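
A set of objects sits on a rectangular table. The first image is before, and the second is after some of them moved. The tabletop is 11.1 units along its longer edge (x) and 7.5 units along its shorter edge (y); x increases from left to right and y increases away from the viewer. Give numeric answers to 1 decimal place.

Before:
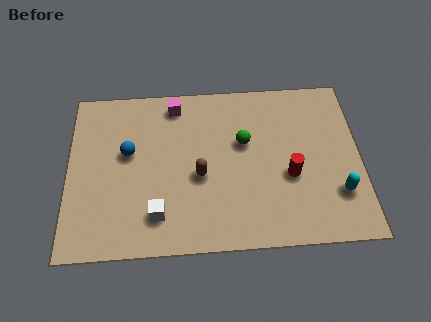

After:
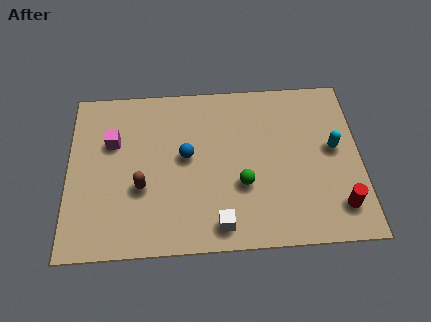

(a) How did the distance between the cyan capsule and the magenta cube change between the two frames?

+0.9

The distance was about 7.5 in the first image and 8.4 in the second, so they moved 0.9 units further apart.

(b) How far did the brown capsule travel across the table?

2.2

The brown capsule moved from about (5.0, 3.2) to (2.8, 2.8), a distance of √(2.2² + 0.4²) ≈ 2.2.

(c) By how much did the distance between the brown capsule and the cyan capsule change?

+2.1

The distance was about 5.3 in the first image and 7.4 in the second, so they moved 2.1 units further apart.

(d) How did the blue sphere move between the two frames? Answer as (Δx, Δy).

(2.2, -0.3)

From the two frames, the blue sphere sits at roughly (2.3, 4.4) before and (4.5, 4.1) after.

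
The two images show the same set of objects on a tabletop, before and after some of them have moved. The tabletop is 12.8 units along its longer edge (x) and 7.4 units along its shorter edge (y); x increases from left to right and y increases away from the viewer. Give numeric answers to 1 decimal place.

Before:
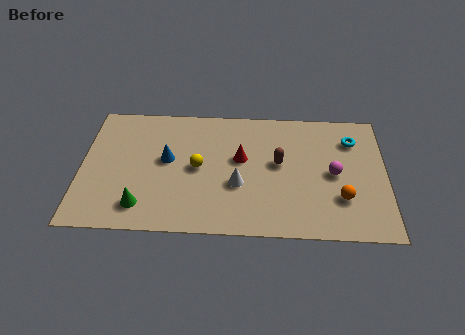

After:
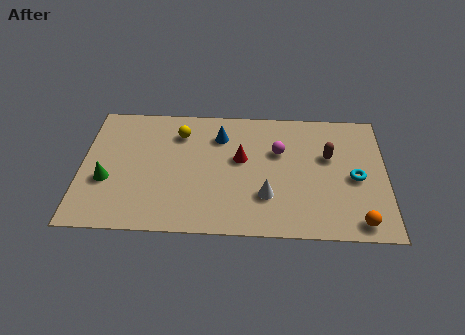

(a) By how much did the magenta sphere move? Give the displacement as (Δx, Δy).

(-2.3, 1.2)

From the two frames, the magenta sphere sits at roughly (10.6, 3.6) before and (8.3, 4.8) after.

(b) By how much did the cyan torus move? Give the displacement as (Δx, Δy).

(0.1, -2.2)

The cyan torus started near (11.4, 5.6) and ended near (11.5, 3.4).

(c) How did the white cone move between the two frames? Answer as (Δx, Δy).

(1.2, -0.6)

The white cone started near (6.6, 2.8) and ended near (7.8, 2.2).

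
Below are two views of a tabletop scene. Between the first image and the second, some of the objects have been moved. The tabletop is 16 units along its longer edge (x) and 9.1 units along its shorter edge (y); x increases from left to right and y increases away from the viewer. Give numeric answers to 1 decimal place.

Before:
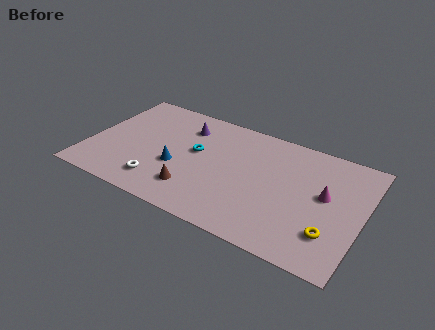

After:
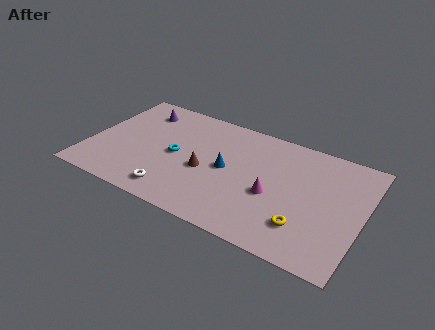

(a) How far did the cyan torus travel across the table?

1.4

The cyan torus moved from about (6.2, 5.2) to (5.1, 4.4), a distance of √(1.1² + 0.8²) ≈ 1.4.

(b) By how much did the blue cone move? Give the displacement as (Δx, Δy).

(2.8, 1.1)

The blue cone started near (5.3, 3.5) and ended near (8.1, 4.6).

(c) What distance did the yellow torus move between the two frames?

1.5

The yellow torus was near (14.4, 2.4) before and (12.9, 2.3) after, so it travelled √(1.5² + 0.1²) ≈ 1.5 units.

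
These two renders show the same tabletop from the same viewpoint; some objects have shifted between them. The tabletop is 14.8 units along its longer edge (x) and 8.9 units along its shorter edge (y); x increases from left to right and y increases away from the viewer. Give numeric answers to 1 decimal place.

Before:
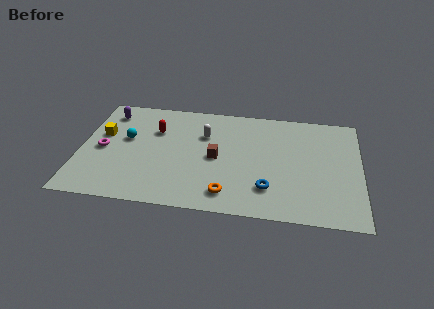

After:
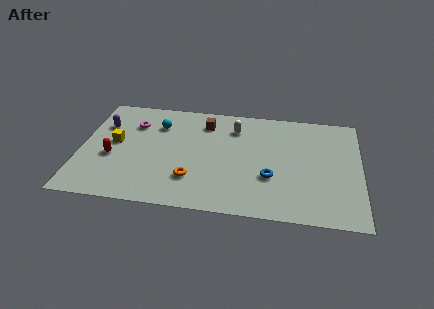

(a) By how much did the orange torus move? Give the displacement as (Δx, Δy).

(-1.9, 0.9)

The orange torus was at about (7.9, 1.5) and moved to about (6.0, 2.4).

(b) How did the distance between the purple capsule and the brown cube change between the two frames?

-1.1

They were about 6.6 units apart before and 5.5 after — 1.1 units closer together.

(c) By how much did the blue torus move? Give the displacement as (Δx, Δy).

(0.1, 0.9)

From the two frames, the blue torus sits at roughly (10.0, 2.2) before and (10.1, 3.1) after.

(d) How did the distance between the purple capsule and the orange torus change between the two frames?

-2.6

The distance was about 8.8 in the first image and 6.2 in the second, so they moved 2.6 units closer together.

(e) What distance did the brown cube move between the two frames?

2.9

The brown cube moved from about (7.2, 4.3) to (6.5, 7.1), a distance of √(0.7² + 2.8²) ≈ 2.9.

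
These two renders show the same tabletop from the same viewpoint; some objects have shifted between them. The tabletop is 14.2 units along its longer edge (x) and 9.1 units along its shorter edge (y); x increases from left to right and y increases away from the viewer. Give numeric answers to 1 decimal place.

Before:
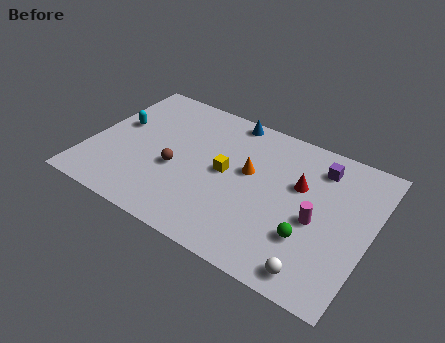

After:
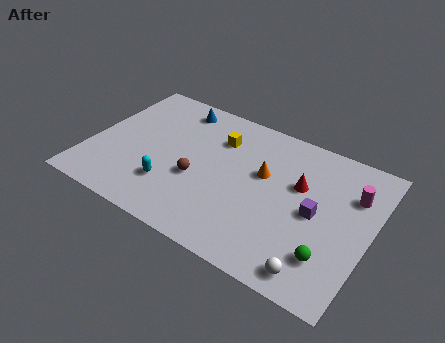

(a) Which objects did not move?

the white sphere and the red cone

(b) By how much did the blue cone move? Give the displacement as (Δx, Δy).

(-2.7, -0.5)

The blue cone was at about (6.5, 8.3) and moved to about (3.8, 7.8).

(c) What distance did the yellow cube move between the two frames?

2.1

From (6.9, 4.7) to (6.2, 6.7), the yellow cube covered √(0.7² + 2.0²) ≈ 2.1 units.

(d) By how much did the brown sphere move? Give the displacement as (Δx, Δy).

(1.1, -0.1)

From the two frames, the brown sphere sits at roughly (4.5, 3.7) before and (5.6, 3.6) after.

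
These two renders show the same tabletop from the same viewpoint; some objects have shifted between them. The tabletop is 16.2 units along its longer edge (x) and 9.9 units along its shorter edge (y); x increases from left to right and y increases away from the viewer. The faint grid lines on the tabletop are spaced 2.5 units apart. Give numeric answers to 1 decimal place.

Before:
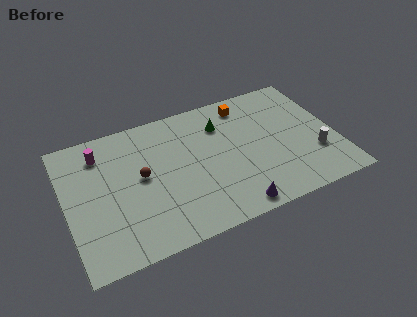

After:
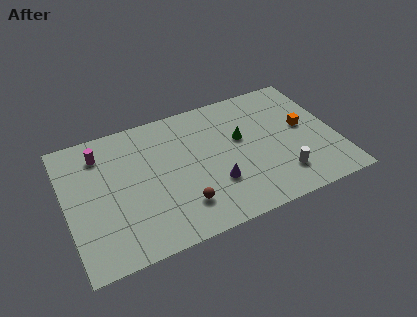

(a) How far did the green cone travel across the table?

1.8

The green cone moved from about (9.6, 7.4) to (10.6, 5.9), a distance of √(1.0² + 1.5²) ≈ 1.8.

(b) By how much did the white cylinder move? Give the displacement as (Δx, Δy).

(-2.2, -0.9)

The white cylinder was at about (14.8, 3.1) and moved to about (12.6, 2.2).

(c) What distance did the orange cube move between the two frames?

4.4

The orange cube moved from about (11.2, 8.4) to (14.4, 5.4), a distance of √(3.2² + 3.0²) ≈ 4.4.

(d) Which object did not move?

the magenta cylinder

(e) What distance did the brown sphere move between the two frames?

3.7

From (4.5, 5.3) to (6.6, 2.3), the brown sphere covered √(2.1² + 3.0²) ≈ 3.7 units.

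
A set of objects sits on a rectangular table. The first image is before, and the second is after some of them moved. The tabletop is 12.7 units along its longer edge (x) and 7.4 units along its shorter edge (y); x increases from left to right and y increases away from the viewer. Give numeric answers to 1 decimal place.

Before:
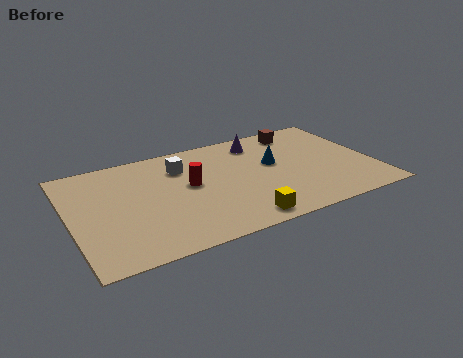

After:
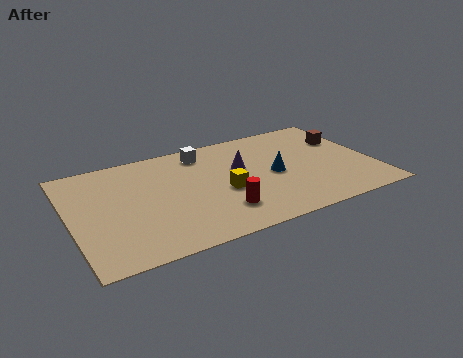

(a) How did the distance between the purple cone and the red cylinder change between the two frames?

-0.8

Before: roughly 3.8 units apart; after: 3.0. That's 0.8 units closer together.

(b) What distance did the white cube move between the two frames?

1.2

The white cube was near (4.8, 5.5) before and (5.8, 6.2) after, so it travelled √(1.0² + 0.7²) ≈ 1.2 units.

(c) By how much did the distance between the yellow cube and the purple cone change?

-3.7

They were about 5.4 units apart before and 1.7 after — 3.7 units closer together.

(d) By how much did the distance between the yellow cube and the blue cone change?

-1.7

They were about 3.9 units apart before and 2.2 after — 1.7 units closer together.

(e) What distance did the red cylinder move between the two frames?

2.5

The red cylinder was near (5.0, 4.1) before and (6.0, 1.8) after, so it travelled √(1.0² + 2.3²) ≈ 2.5 units.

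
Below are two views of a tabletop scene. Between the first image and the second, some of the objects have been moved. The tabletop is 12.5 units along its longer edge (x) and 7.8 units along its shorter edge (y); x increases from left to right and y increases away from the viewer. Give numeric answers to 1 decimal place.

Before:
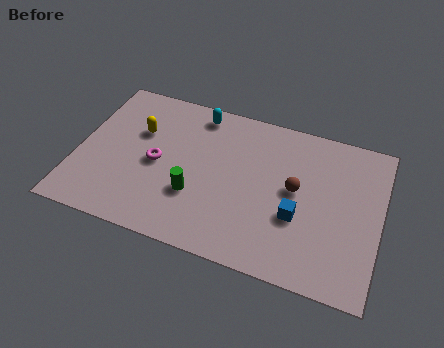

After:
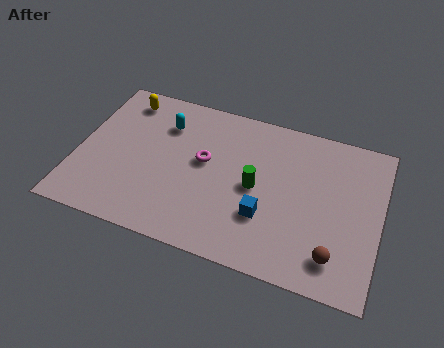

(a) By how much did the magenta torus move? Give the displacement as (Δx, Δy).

(1.9, 0.7)

The magenta torus started near (3.3, 3.7) and ended near (5.2, 4.4).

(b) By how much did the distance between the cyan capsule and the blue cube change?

-0.4

They were about 6.0 units apart before and 5.6 after — 0.4 units closer together.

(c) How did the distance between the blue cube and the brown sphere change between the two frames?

+1.8

They were about 1.3 units apart before and 3.1 after — 1.8 units further apart.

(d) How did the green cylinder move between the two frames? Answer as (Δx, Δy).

(2.4, 1.2)

The green cylinder started near (5.0, 2.6) and ended near (7.4, 3.8).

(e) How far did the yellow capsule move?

1.7

The yellow capsule moved from about (2.4, 5.1) to (1.6, 6.6), a distance of √(0.8² + 1.5²) ≈ 1.7.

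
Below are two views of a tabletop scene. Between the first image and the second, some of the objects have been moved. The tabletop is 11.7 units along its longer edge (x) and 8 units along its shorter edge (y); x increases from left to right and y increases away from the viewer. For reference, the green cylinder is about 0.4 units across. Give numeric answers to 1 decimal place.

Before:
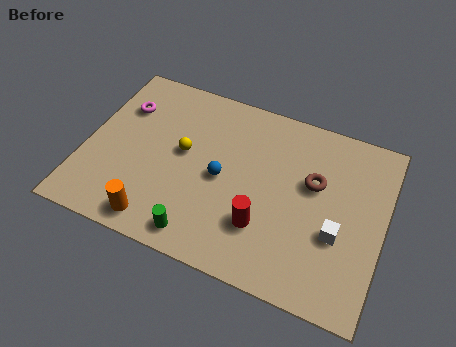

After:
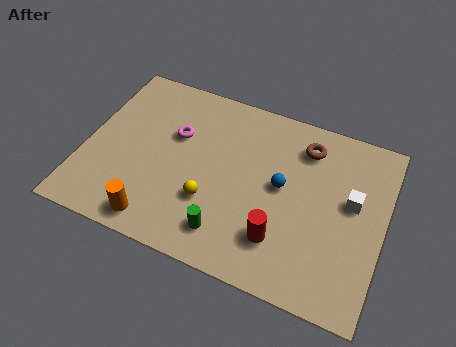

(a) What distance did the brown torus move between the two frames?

1.6

The brown torus moved from about (8.9, 4.9) to (8.4, 6.4), a distance of √(0.5² + 1.5²) ≈ 1.6.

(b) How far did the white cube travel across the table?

1.6

The white cube moved from about (10.0, 3.0) to (10.4, 4.6), a distance of √(0.4² + 1.6²) ≈ 1.6.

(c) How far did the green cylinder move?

1.1

The green cylinder moved from about (4.9, 1.0) to (5.9, 1.5), a distance of √(1.0² + 0.5²) ≈ 1.1.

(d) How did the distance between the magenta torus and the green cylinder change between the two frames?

-1.6

The distance was about 6.0 in the first image and 4.4 in the second, so they moved 1.6 units closer together.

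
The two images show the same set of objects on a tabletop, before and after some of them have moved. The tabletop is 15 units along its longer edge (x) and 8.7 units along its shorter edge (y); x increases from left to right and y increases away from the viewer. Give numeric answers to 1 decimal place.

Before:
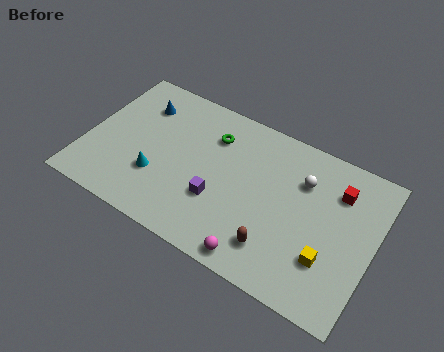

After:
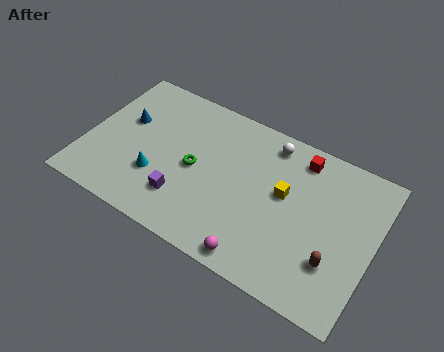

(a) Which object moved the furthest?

the yellow cube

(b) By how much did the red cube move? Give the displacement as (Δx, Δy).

(-2.1, 0.9)

From the two frames, the red cube sits at roughly (12.9, 6.5) before and (10.8, 7.4) after.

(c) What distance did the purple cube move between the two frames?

1.9

The purple cube moved from about (7.1, 3.0) to (5.4, 2.2), a distance of √(1.7² + 0.8²) ≈ 1.9.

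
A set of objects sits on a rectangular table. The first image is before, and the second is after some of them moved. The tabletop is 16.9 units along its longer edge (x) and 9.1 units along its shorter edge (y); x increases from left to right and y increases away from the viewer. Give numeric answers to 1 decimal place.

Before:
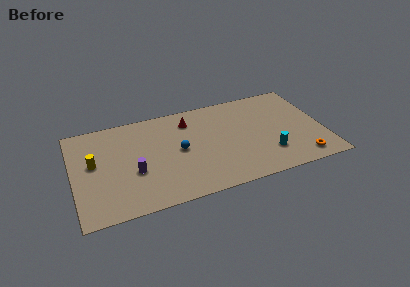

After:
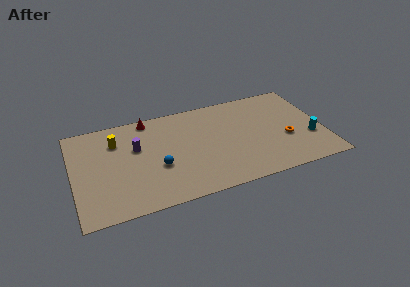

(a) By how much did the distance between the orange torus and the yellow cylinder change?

-2.5

They were about 14.2 units apart before and 11.7 after — 2.5 units closer together.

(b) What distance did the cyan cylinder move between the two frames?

3.0

The cyan cylinder was near (13.0, 2.4) before and (15.9, 3.1) after, so it travelled √(2.9² + 0.7²) ≈ 3.0 units.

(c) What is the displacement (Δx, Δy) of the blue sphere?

(-1.5, -1.1)

The blue sphere started near (7.1, 4.6) and ended near (5.6, 3.5).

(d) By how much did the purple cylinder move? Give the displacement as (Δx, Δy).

(0.3, 2.2)

The purple cylinder started near (4.0, 3.5) and ended near (4.3, 5.7).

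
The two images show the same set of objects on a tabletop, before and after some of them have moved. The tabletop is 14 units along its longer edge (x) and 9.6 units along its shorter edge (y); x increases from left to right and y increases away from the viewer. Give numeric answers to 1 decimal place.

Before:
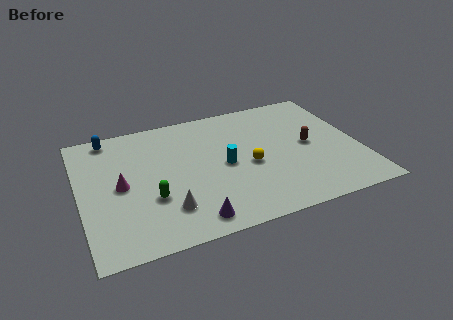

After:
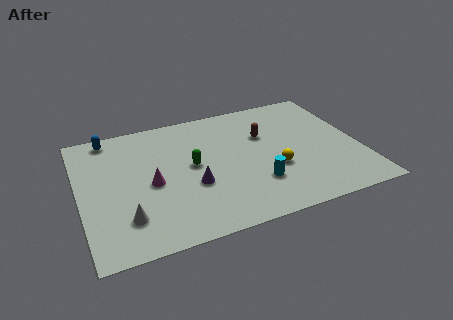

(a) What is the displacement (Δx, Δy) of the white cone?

(-2.0, 0.0)

The white cone started near (4.1, 2.3) and ended near (2.1, 2.3).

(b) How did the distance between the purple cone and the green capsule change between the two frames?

-1.3

Before: roughly 2.8 units apart; after: 1.5. That's 1.3 units closer together.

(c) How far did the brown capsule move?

2.6

From (11.5, 4.8) to (9.4, 6.3), the brown capsule covered √(2.1² + 1.5²) ≈ 2.6 units.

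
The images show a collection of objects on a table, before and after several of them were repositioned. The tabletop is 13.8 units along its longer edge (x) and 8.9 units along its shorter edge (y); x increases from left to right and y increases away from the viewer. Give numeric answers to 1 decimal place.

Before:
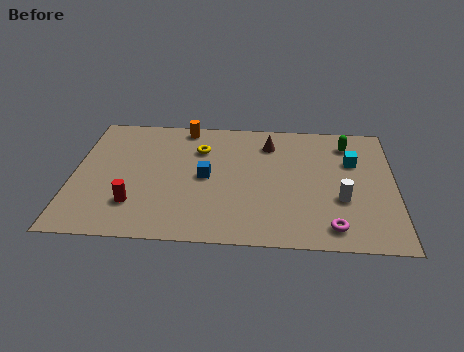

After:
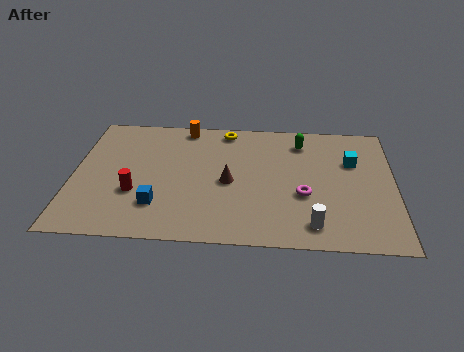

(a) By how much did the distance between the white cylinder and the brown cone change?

-0.4

The distance was about 4.9 in the first image and 4.5 in the second, so they moved 0.4 units closer together.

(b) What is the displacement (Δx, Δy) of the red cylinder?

(0.0, 0.8)

The red cylinder was at about (2.7, 2.3) and moved to about (2.7, 3.1).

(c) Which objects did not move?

the orange cylinder and the cyan cube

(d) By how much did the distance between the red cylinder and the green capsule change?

-2.1

They were about 10.3 units apart before and 8.2 after — 2.1 units closer together.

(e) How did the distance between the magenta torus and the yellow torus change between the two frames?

-2.0

The distance was about 7.6 in the first image and 5.6 in the second, so they moved 2.0 units closer together.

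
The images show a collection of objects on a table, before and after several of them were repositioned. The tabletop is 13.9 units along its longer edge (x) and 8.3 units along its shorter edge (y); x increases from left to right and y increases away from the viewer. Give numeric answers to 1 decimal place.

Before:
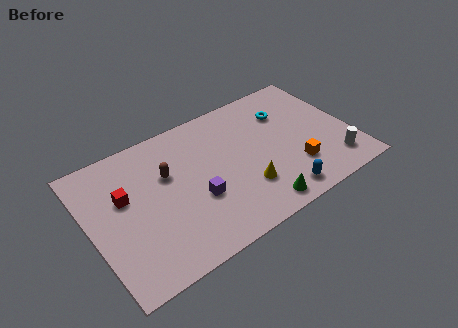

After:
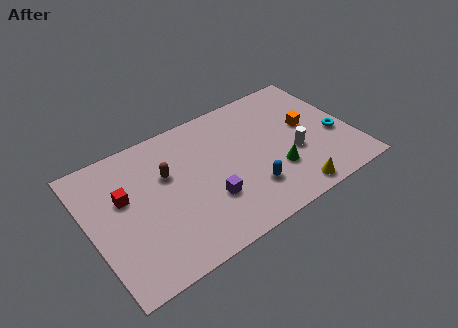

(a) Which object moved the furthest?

the cyan torus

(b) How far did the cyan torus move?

3.5

The cyan torus moved from about (10.8, 6.0) to (13.0, 3.3), a distance of √(2.2² + 2.7²) ≈ 3.5.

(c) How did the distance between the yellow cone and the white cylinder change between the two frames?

-2.4

They were about 4.8 units apart before and 2.4 after — 2.4 units closer together.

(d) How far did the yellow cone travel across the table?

2.7

From (7.9, 2.4) to (10.1, 0.9), the yellow cone covered √(2.2² + 1.5²) ≈ 2.7 units.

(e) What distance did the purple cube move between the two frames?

0.7

The purple cube moved from about (5.4, 3.1) to (6.0, 2.7), a distance of √(0.6² + 0.4²) ≈ 0.7.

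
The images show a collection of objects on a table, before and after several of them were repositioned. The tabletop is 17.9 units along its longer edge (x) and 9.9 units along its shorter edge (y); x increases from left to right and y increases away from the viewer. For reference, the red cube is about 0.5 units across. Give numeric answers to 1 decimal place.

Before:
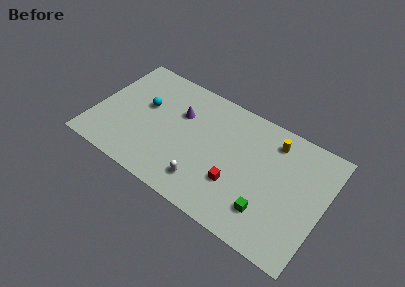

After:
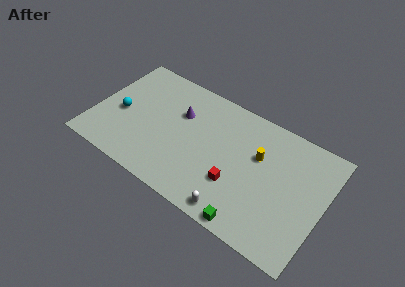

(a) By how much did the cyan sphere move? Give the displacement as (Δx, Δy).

(-1.7, -1.5)

The cyan sphere was at about (3.7, 5.9) and moved to about (2.0, 4.4).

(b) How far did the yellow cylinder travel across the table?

2.0

From (13.6, 8.1) to (12.7, 6.3), the yellow cylinder covered √(0.9² + 1.8²) ≈ 2.0 units.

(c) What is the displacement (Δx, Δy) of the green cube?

(-1.0, -1.6)

The green cube started near (14.0, 2.4) and ended near (13.0, 0.8).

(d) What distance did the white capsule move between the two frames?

2.8

The white capsule was near (9.1, 2.0) before and (11.7, 1.1) after, so it travelled √(2.6² + 0.9²) ≈ 2.8 units.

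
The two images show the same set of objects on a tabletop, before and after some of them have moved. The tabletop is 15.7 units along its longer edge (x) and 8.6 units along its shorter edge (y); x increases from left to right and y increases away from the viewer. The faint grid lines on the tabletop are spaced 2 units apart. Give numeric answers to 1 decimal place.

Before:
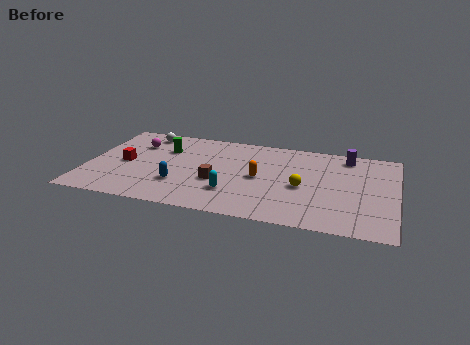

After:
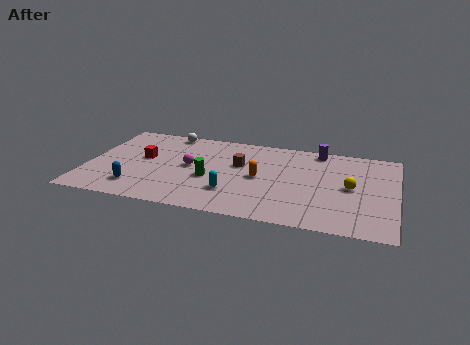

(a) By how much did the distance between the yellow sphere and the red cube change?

+1.5

Before: roughly 9.1 units apart; after: 10.6. That's 1.5 units further apart.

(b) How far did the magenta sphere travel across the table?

3.4

From (2.3, 6.2) to (5.2, 4.5), the magenta sphere covered √(2.9² + 1.7²) ≈ 3.4 units.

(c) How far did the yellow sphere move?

2.5

From (11.0, 3.8) to (13.4, 4.3), the yellow sphere covered √(2.4² + 0.5²) ≈ 2.5 units.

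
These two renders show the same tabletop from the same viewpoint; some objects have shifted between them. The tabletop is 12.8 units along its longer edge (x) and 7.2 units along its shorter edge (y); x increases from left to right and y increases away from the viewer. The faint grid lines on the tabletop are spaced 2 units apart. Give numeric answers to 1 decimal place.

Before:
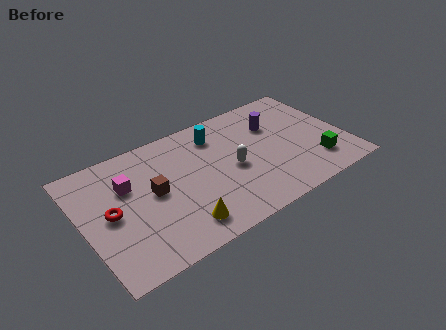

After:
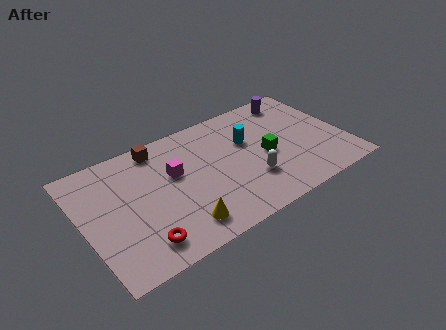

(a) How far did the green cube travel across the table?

2.7

The green cube moved from about (11.1, 1.7) to (8.9, 3.3), a distance of √(2.2² + 1.6²) ≈ 2.7.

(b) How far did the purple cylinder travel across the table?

1.8

The purple cylinder was near (9.6, 5.0) before and (10.9, 6.2) after, so it travelled √(1.3² + 1.2²) ≈ 1.8 units.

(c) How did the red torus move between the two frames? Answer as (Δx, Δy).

(1.1, -2.3)

The red torus started near (1.3, 3.6) and ended near (2.4, 1.3).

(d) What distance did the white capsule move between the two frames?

1.3

The white capsule was near (7.2, 3.3) before and (7.9, 2.2) after, so it travelled √(0.7² + 1.1²) ≈ 1.3 units.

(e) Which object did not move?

the yellow cone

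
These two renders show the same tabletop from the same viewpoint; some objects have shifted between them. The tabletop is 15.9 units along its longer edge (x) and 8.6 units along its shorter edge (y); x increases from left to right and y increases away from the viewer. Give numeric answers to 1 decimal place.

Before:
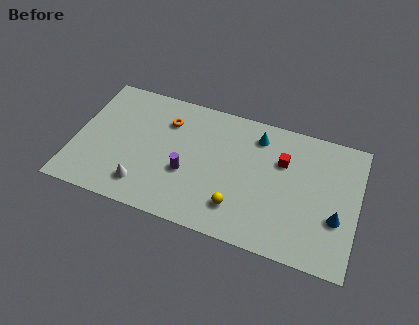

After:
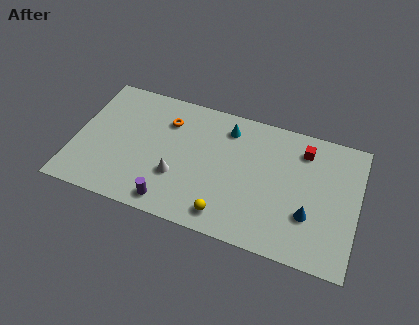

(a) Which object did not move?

the orange torus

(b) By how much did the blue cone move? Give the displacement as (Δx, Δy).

(-1.5, -0.3)

From the two frames, the blue cone sits at roughly (14.8, 3.1) before and (13.3, 2.8) after.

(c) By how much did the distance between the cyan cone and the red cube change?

+2.4

The distance was about 1.9 in the first image and 4.3 in the second, so they moved 2.4 units further apart.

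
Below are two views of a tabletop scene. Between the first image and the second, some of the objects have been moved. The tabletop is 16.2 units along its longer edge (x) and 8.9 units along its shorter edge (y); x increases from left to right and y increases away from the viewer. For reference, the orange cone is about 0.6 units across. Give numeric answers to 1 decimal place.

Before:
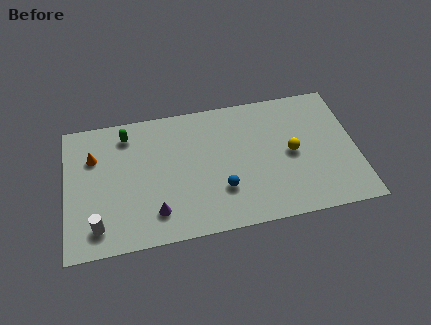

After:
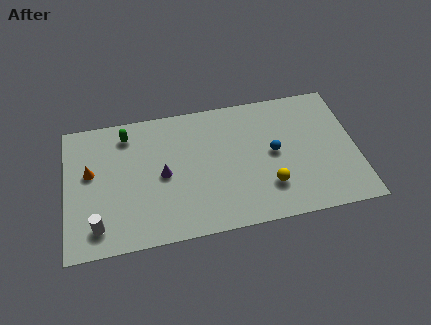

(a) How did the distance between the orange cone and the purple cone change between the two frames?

-1.3

The distance was about 5.4 in the first image and 4.1 in the second, so they moved 1.3 units closer together.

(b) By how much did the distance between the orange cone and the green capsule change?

+0.8

They were about 2.2 units apart before and 3.0 after — 0.8 units further apart.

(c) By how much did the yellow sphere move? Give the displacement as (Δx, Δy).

(-1.4, -2.0)

The yellow sphere started near (12.6, 4.4) and ended near (11.2, 2.4).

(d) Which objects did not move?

the green capsule and the white cylinder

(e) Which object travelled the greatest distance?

the blue sphere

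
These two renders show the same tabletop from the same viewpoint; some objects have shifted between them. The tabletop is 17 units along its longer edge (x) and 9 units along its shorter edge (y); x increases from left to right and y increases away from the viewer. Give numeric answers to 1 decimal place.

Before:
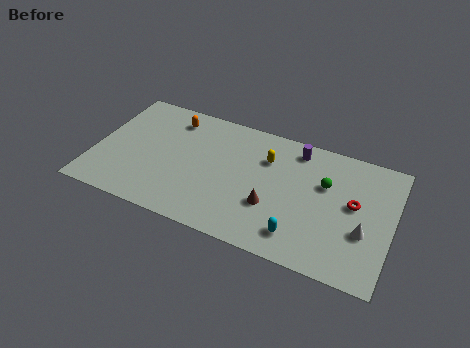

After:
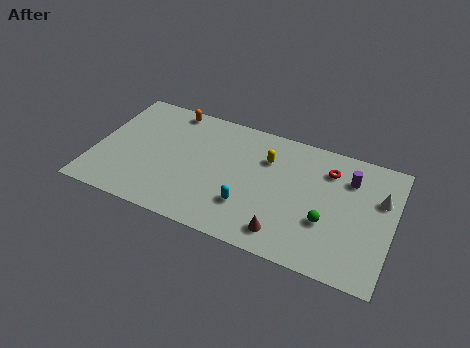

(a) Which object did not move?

the yellow capsule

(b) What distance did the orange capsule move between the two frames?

0.7

From (4.1, 7.4) to (3.9, 8.1), the orange capsule covered √(0.2² + 0.7²) ≈ 0.7 units.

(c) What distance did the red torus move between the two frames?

2.5

The red torus moved from about (14.8, 5.0) to (13.2, 6.9), a distance of √(1.6² + 1.9²) ≈ 2.5.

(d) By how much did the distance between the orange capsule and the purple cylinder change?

+3.4

Before: roughly 7.2 units apart; after: 10.6. That's 3.4 units further apart.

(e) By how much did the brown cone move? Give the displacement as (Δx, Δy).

(0.9, -1.6)

From the two frames, the brown cone sits at roughly (10.3, 3.1) before and (11.2, 1.5) after.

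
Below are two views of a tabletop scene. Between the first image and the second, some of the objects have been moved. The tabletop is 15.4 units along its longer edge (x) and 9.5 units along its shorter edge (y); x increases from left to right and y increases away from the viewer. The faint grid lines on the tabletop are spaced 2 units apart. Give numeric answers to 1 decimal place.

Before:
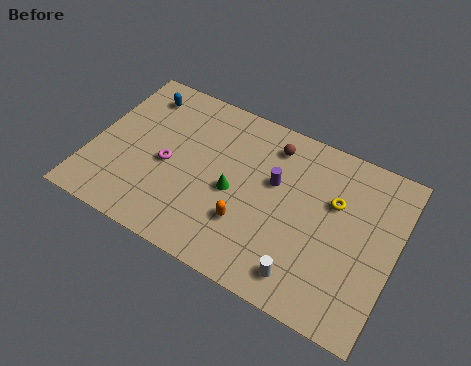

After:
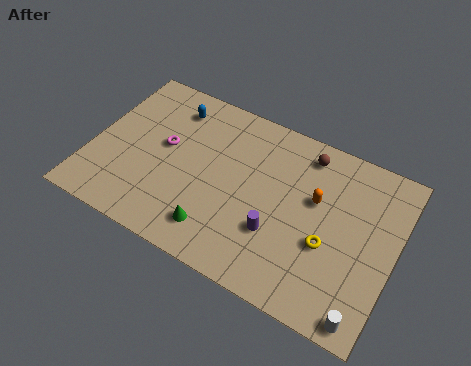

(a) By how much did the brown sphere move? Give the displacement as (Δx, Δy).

(1.7, 0.3)

From the two frames, the brown sphere sits at roughly (8.8, 7.8) before and (10.5, 8.1) after.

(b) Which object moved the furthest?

the orange capsule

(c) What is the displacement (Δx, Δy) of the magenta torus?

(-0.3, 1.0)

The magenta torus was at about (3.9, 4.3) and moved to about (3.6, 5.3).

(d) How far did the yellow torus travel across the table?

2.4

From (12.2, 6.1) to (12.2, 3.7), the yellow torus covered √(0.0² + 2.4²) ≈ 2.4 units.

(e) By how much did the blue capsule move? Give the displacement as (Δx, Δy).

(1.7, -0.1)

The blue capsule started near (1.9, 7.8) and ended near (3.6, 7.7).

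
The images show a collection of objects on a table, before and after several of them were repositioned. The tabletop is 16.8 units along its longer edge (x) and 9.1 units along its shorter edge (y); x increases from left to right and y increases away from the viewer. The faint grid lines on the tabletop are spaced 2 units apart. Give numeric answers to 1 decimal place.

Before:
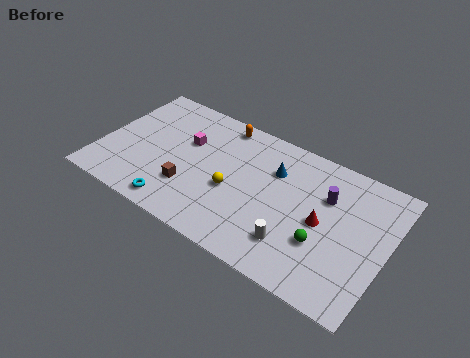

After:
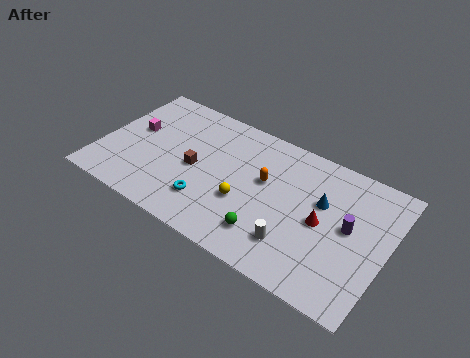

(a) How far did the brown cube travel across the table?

1.5

The brown cube moved from about (5.5, 2.7) to (5.6, 4.2), a distance of √(0.1² + 1.5²) ≈ 1.5.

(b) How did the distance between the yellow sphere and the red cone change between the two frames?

-0.7

The distance was about 5.2 in the first image and 4.5 in the second, so they moved 0.7 units closer together.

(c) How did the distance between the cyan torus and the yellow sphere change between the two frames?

-1.7

The distance was about 4.0 in the first image and 2.3 in the second, so they moved 1.7 units closer together.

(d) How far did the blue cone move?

3.0

From (10.0, 6.4) to (12.9, 5.7), the blue cone covered √(2.9² + 0.7²) ≈ 3.0 units.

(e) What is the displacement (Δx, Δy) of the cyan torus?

(1.7, 1.2)

From the two frames, the cyan torus sits at roughly (5.0, 1.1) before and (6.7, 2.3) after.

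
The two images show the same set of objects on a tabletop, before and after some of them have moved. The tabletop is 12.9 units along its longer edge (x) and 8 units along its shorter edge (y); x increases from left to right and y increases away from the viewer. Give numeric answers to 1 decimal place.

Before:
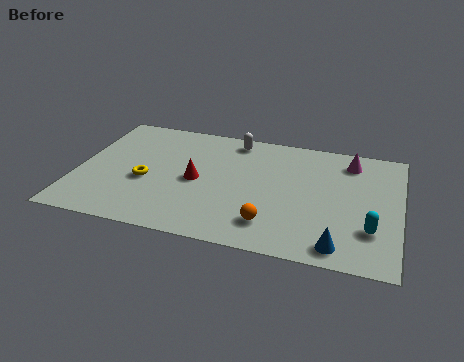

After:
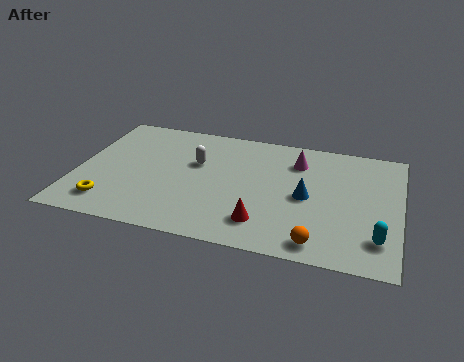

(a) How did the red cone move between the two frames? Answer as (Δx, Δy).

(2.8, -2.1)

The red cone started near (4.8, 3.8) and ended near (7.6, 1.7).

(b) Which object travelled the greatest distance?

the red cone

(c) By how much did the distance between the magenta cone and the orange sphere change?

-0.5

They were about 5.7 units apart before and 5.2 after — 0.5 units closer together.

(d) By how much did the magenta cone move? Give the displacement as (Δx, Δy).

(-2.1, -0.5)

The magenta cone was at about (10.8, 6.6) and moved to about (8.7, 6.1).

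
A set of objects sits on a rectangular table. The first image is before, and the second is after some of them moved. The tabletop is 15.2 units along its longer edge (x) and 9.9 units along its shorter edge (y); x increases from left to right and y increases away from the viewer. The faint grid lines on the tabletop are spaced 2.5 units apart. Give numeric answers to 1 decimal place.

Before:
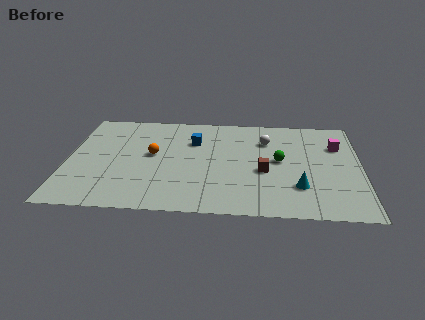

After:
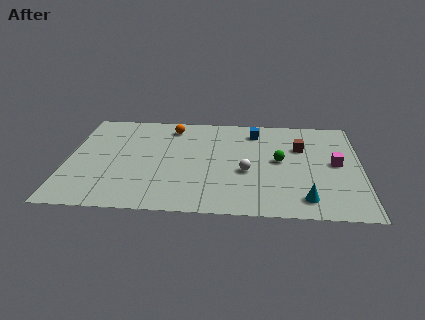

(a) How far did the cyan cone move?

1.1

The cyan cone was near (12.0, 2.7) before and (12.3, 1.6) after, so it travelled √(0.3² + 1.1²) ≈ 1.1 units.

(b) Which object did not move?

the green sphere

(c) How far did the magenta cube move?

1.8

The magenta cube was near (14.0, 6.9) before and (13.9, 5.1) after, so it travelled √(0.1² + 1.8²) ≈ 1.8 units.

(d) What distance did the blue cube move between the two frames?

3.4

The blue cube moved from about (6.5, 6.9) to (9.7, 8.1), a distance of √(3.2² + 1.2²) ≈ 3.4.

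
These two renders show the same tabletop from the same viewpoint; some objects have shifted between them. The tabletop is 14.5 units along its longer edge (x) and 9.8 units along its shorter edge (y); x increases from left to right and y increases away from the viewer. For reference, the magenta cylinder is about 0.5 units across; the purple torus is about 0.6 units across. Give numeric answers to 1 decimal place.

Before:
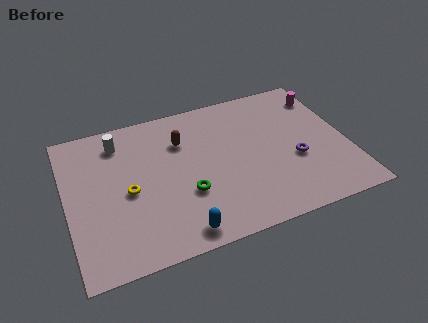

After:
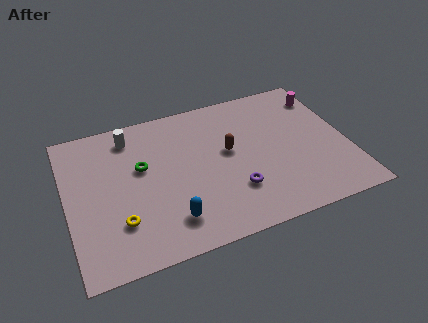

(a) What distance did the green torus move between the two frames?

3.3

From (6.0, 3.4) to (3.9, 5.9), the green torus covered √(2.1² + 2.5²) ≈ 3.3 units.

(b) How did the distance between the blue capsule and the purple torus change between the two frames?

-3.4

Before: roughly 6.9 units apart; after: 3.5. That's 3.4 units closer together.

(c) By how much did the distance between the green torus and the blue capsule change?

+1.7

The distance was about 2.4 in the first image and 4.1 in the second, so they moved 1.7 units further apart.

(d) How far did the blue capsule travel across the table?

1.0

The blue capsule moved from about (5.4, 1.1) to (5.0, 2.0), a distance of √(0.4² + 0.9²) ≈ 1.0.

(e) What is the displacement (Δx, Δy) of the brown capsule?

(2.3, -1.5)

The brown capsule started near (6.1, 7.0) and ended near (8.4, 5.5).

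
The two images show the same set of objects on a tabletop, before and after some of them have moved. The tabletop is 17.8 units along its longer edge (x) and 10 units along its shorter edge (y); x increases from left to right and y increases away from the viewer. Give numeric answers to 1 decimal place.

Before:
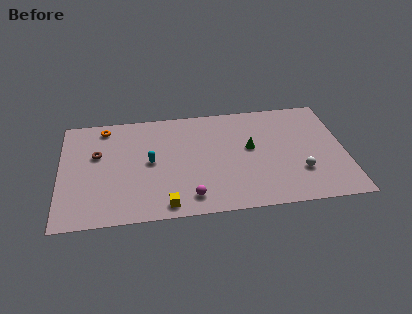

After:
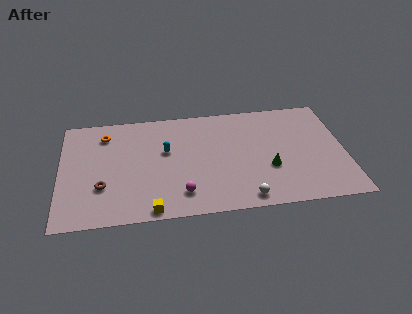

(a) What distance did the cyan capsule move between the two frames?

1.3

From (5.6, 5.1) to (6.6, 6.0), the cyan capsule covered √(1.0² + 0.9²) ≈ 1.3 units.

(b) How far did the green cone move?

2.3

The green cone was near (11.9, 5.6) before and (13.0, 3.6) after, so it travelled √(1.1² + 2.0²) ≈ 2.3 units.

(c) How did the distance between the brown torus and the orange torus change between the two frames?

+2.3

They were about 2.5 units apart before and 4.8 after — 2.3 units further apart.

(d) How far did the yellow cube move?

0.9

The yellow cube moved from about (6.5, 1.1) to (5.6, 0.8), a distance of √(0.9² + 0.3²) ≈ 0.9.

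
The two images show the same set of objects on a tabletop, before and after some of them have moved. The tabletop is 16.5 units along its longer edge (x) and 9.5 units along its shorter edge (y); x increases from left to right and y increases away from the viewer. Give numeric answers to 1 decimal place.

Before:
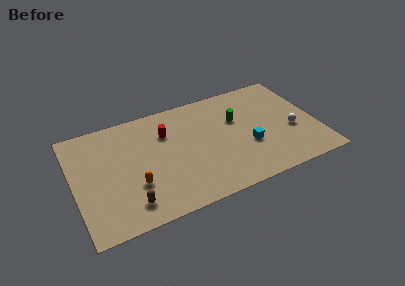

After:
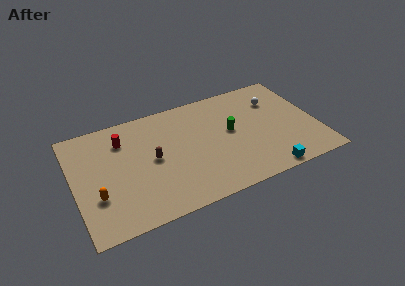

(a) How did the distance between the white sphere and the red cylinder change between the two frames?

+1.6

The distance was about 8.9 in the first image and 10.5 in the second, so they moved 1.6 units further apart.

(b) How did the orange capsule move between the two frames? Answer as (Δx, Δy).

(-2.5, 0.0)

The orange capsule was at about (3.9, 3.1) and moved to about (1.4, 3.1).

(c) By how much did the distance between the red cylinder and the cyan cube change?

+4.9

They were about 6.2 units apart before and 11.1 after — 4.9 units further apart.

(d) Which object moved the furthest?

the brown capsule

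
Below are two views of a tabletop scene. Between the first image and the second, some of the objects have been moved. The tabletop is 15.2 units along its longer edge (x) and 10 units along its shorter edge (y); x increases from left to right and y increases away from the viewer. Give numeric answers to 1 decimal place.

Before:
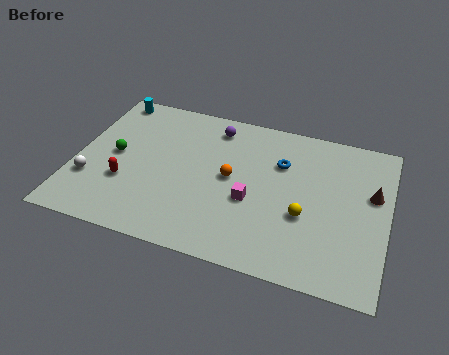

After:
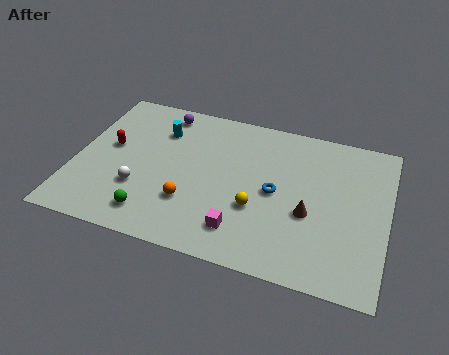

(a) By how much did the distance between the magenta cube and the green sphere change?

-2.6

Before: roughly 6.9 units apart; after: 4.3. That's 2.6 units closer together.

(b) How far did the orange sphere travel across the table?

2.8

From (7.6, 5.2) to (5.8, 3.0), the orange sphere covered √(1.8² + 2.2²) ≈ 2.8 units.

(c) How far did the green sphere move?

4.0

The green sphere was near (1.9, 5.1) before and (4.1, 1.7) after, so it travelled √(2.2² + 3.4²) ≈ 4.0 units.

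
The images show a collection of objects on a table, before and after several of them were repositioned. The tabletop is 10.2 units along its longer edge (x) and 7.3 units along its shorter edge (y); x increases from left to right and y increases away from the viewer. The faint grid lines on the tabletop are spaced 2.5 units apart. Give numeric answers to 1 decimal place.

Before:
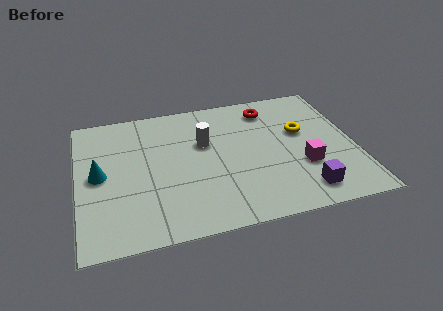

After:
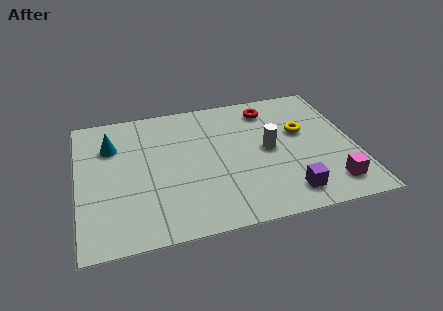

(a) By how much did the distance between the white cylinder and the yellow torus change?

-2.1

Before: roughly 3.6 units apart; after: 1.5. That's 2.1 units closer together.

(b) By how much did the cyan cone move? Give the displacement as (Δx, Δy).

(0.5, 1.5)

From the two frames, the cyan cone sits at roughly (0.8, 3.7) before and (1.3, 5.2) after.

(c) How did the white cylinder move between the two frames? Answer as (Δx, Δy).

(2.3, -0.9)

The white cylinder was at about (4.7, 4.6) and moved to about (7.0, 3.7).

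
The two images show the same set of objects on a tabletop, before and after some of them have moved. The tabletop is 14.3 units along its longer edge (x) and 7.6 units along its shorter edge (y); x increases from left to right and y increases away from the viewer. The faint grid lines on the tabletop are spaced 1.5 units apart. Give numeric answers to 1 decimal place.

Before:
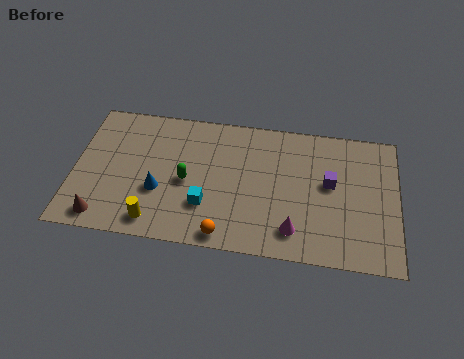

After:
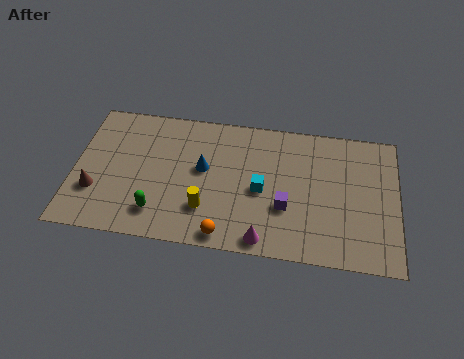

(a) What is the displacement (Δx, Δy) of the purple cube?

(-1.9, -1.6)

From the two frames, the purple cube sits at roughly (11.3, 4.3) before and (9.4, 2.7) after.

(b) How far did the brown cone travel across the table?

1.5

The brown cone was near (1.4, 1.0) before and (1.0, 2.4) after, so it travelled √(0.4² + 1.4²) ≈ 1.5 units.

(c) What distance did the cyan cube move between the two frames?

2.7

The cyan cube was near (5.9, 2.3) before and (8.3, 3.5) after, so it travelled √(2.4² + 1.2²) ≈ 2.7 units.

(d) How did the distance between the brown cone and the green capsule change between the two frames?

-1.5

They were about 4.4 units apart before and 2.9 after — 1.5 units closer together.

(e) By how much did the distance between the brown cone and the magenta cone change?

-0.7

Before: roughly 8.4 units apart; after: 7.7. That's 0.7 units closer together.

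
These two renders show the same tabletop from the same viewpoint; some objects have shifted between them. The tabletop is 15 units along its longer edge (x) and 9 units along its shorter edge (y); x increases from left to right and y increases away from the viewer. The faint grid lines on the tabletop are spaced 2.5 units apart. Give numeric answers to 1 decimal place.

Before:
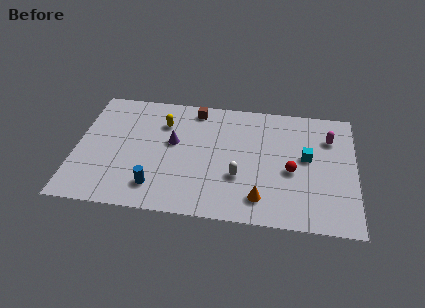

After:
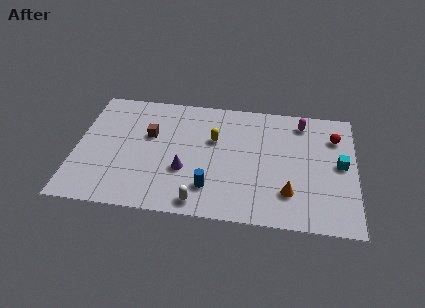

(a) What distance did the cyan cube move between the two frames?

1.8

From (12.4, 5.0) to (14.2, 4.7), the cyan cube covered √(1.8² + 0.3²) ≈ 1.8 units.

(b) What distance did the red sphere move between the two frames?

3.6

From (11.6, 3.9) to (13.9, 6.7), the red sphere covered √(2.3² + 2.8²) ≈ 3.6 units.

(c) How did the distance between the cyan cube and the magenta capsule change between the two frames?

+1.6

They were about 2.0 units apart before and 3.6 after — 1.6 units further apart.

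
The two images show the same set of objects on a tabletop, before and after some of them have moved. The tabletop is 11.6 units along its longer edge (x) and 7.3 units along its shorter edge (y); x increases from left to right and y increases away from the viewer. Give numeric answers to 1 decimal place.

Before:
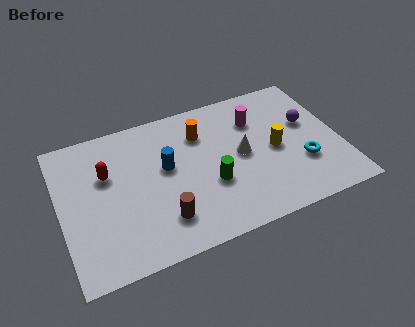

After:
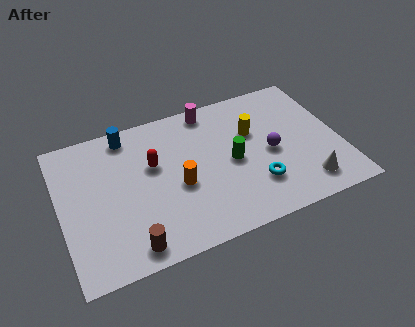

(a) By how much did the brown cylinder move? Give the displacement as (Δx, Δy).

(-1.4, -0.8)

From the two frames, the brown cylinder sits at roughly (4.0, 1.7) before and (2.6, 0.9) after.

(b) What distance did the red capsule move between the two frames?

1.9

The red capsule was near (2.0, 4.7) before and (3.9, 4.5) after, so it travelled √(1.9² + 0.2²) ≈ 1.9 units.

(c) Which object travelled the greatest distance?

the white cone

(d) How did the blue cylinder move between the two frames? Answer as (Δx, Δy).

(-1.4, 2.2)

From the two frames, the blue cylinder sits at roughly (4.4, 4.2) before and (3.0, 6.4) after.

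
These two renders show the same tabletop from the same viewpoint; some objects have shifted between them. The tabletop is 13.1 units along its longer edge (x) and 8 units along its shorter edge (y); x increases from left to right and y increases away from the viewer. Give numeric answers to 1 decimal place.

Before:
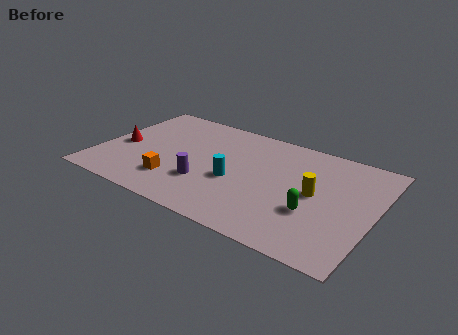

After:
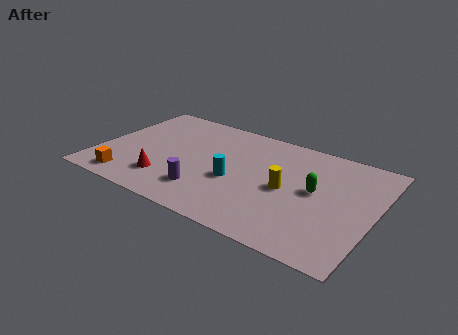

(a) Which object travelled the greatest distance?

the red cone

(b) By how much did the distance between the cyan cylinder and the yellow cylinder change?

-1.3

Before: roughly 3.8 units apart; after: 2.5. That's 1.3 units closer together.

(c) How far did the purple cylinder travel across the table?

0.6

The purple cylinder moved from about (5.3, 2.5) to (5.4, 1.9), a distance of √(0.1² + 0.6²) ≈ 0.6.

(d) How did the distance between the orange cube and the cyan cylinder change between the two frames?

+2.3

The distance was about 3.0 in the first image and 5.3 in the second, so they moved 2.3 units further apart.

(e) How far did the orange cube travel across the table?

2.3

From (3.9, 2.0) to (1.8, 1.1), the orange cube covered √(2.1² + 0.9²) ≈ 2.3 units.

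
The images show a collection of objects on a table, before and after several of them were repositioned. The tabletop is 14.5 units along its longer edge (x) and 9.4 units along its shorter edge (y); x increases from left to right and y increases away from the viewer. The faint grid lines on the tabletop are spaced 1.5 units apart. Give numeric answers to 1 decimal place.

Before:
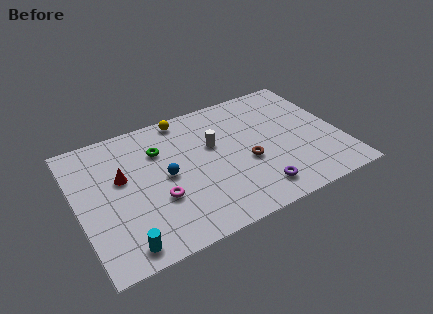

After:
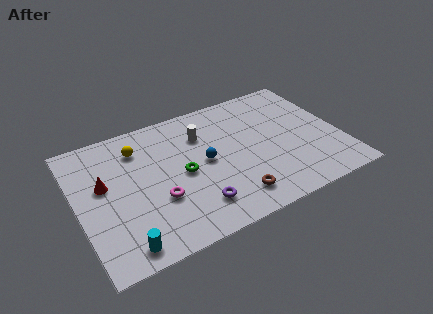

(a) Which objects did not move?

the cyan cylinder and the magenta torus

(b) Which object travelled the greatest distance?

the purple torus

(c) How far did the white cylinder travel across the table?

1.1

From (7.6, 5.8) to (7.1, 6.8), the white cylinder covered √(0.5² + 1.0²) ≈ 1.1 units.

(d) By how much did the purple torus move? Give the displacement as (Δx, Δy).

(-3.3, 0.4)

The purple torus was at about (9.4, 1.6) and moved to about (6.1, 2.0).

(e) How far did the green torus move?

2.4

The green torus moved from about (4.7, 6.7) to (5.7, 4.5), a distance of √(1.0² + 2.2²) ≈ 2.4.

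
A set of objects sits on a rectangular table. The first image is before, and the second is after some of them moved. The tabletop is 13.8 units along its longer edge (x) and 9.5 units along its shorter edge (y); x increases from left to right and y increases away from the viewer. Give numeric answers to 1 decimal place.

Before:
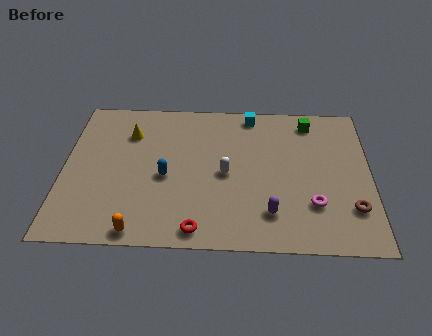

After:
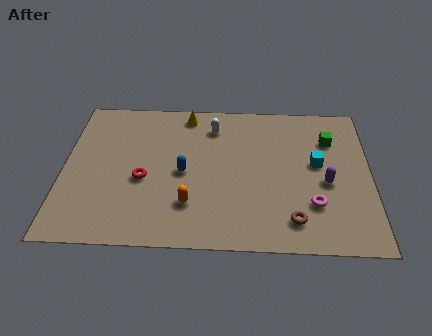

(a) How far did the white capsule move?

3.2

The white capsule moved from about (7.3, 4.5) to (6.7, 7.6), a distance of √(0.6² + 3.1²) ≈ 3.2.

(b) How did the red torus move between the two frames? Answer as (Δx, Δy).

(-2.5, 3.0)

From the two frames, the red torus sits at roughly (6.1, 1.0) before and (3.6, 4.0) after.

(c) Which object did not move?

the magenta torus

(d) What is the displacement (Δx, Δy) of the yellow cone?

(2.6, 1.4)

The yellow cone was at about (2.9, 7.0) and moved to about (5.5, 8.4).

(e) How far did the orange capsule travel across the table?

2.8

From (3.5, 0.8) to (5.7, 2.5), the orange capsule covered √(2.2² + 1.7²) ≈ 2.8 units.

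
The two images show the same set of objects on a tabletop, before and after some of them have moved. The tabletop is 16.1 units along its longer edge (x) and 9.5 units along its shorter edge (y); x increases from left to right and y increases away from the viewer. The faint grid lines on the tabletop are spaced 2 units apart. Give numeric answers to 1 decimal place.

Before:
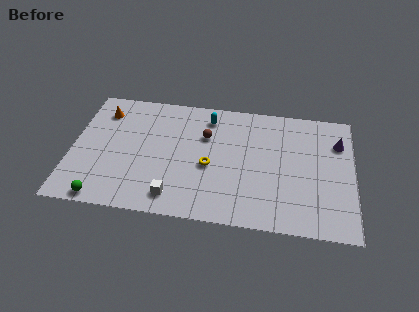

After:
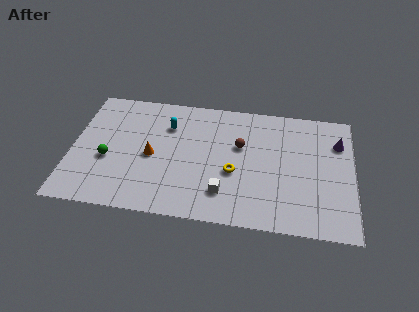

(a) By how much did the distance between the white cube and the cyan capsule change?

-0.8

They were about 6.6 units apart before and 5.8 after — 0.8 units closer together.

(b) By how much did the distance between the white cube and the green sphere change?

+2.8

The distance was about 4.1 in the first image and 6.9 in the second, so they moved 2.8 units further apart.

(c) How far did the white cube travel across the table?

2.9

The white cube was near (6.0, 1.5) before and (8.8, 2.2) after, so it travelled √(2.8² + 0.7²) ≈ 2.9 units.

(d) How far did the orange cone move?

4.3

From (1.6, 7.5) to (4.6, 4.4), the orange cone covered √(3.0² + 3.1²) ≈ 4.3 units.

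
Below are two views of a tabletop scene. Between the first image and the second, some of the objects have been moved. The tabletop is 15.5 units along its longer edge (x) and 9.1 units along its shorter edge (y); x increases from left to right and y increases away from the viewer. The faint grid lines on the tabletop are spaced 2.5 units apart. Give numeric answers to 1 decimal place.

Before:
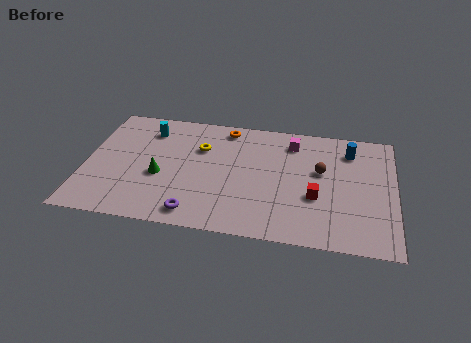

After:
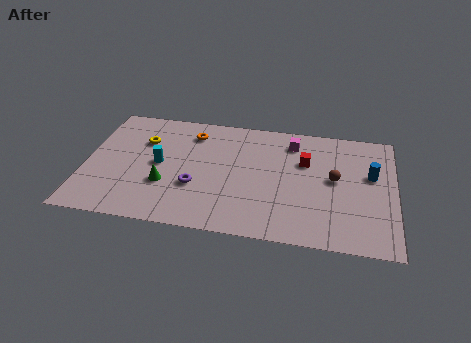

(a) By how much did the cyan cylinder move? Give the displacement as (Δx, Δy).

(0.7, -2.6)

From the two frames, the cyan cylinder sits at roughly (3.0, 7.2) before and (3.7, 4.6) after.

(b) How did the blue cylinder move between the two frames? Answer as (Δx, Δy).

(1.1, -1.7)

The blue cylinder started near (13.2, 7.2) and ended near (14.3, 5.5).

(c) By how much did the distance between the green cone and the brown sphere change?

+0.4

They were about 8.2 units apart before and 8.6 after — 0.4 units further apart.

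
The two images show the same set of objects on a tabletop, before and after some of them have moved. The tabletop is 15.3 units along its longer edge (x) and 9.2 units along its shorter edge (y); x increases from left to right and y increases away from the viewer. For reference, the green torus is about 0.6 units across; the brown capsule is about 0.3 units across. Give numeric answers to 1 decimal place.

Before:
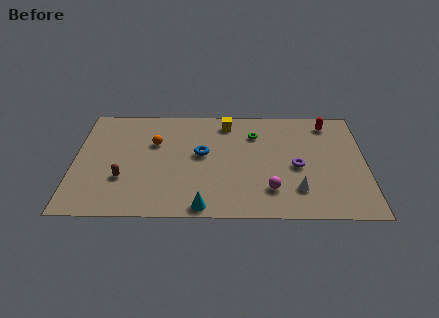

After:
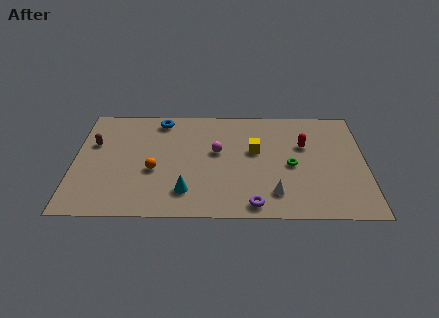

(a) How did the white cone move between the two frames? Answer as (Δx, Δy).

(-1.2, -0.3)

The white cone was at about (11.7, 2.2) and moved to about (10.5, 1.9).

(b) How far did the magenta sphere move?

4.2

The magenta sphere moved from about (10.3, 2.2) to (7.5, 5.3), a distance of √(2.8² + 3.1²) ≈ 4.2.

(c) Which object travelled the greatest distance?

the magenta sphere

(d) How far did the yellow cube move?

2.8

The yellow cube was near (8.0, 7.8) before and (9.5, 5.4) after, so it travelled √(1.5² + 2.4²) ≈ 2.8 units.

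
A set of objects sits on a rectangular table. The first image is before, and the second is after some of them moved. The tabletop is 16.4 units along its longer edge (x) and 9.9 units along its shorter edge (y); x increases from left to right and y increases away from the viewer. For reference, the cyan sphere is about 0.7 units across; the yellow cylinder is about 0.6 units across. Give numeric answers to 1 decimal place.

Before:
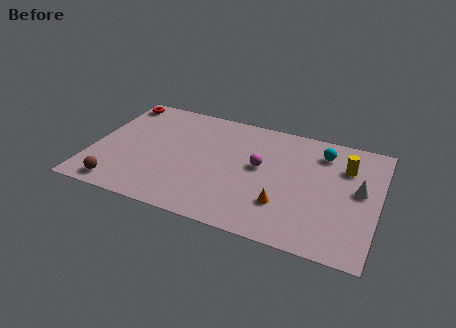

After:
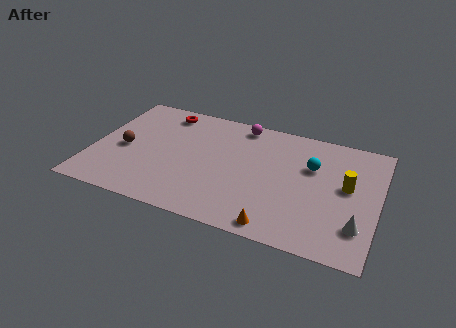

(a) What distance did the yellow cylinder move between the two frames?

1.6

The yellow cylinder was near (14.4, 7.1) before and (14.6, 5.5) after, so it travelled √(0.2² + 1.6²) ≈ 1.6 units.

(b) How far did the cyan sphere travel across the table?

1.5

The cyan sphere was near (13.0, 7.9) before and (12.5, 6.5) after, so it travelled √(0.5² + 1.4²) ≈ 1.5 units.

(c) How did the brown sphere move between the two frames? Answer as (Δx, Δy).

(-0.1, 3.3)

The brown sphere was at about (1.9, 1.2) and moved to about (1.8, 4.5).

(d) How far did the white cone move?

2.9

The white cone was near (15.3, 5.4) before and (15.4, 2.5) after, so it travelled √(0.1² + 2.9²) ≈ 2.9 units.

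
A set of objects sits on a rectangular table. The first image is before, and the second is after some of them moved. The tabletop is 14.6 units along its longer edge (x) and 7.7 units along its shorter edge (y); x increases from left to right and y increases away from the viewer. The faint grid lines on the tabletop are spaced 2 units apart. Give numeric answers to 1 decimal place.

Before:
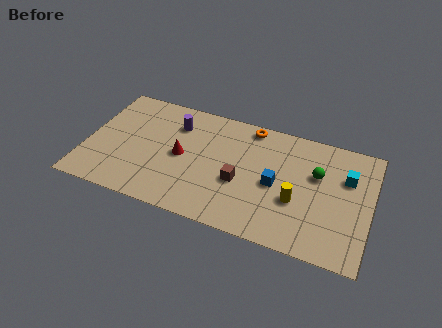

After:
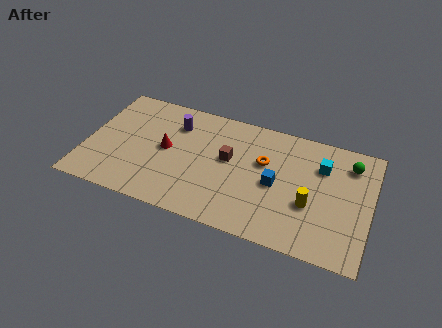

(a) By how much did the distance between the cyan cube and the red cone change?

-0.5

They were about 8.5 units apart before and 8.0 after — 0.5 units closer together.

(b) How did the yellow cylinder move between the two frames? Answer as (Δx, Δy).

(0.7, 0.0)

The yellow cylinder started near (10.9, 2.9) and ended near (11.6, 2.9).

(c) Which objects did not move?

the purple cylinder and the blue cube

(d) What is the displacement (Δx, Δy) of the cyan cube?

(-1.3, 0.3)

The cyan cube was at about (13.3, 5.2) and moved to about (12.0, 5.5).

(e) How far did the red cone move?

0.8

From (4.9, 3.8) to (4.1, 4.0), the red cone covered √(0.8² + 0.2²) ≈ 0.8 units.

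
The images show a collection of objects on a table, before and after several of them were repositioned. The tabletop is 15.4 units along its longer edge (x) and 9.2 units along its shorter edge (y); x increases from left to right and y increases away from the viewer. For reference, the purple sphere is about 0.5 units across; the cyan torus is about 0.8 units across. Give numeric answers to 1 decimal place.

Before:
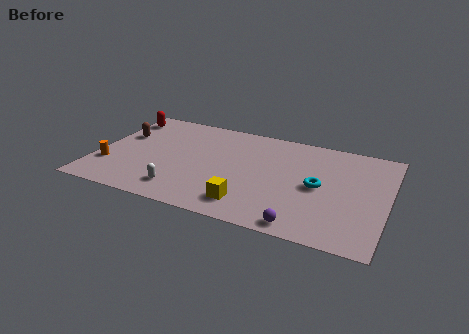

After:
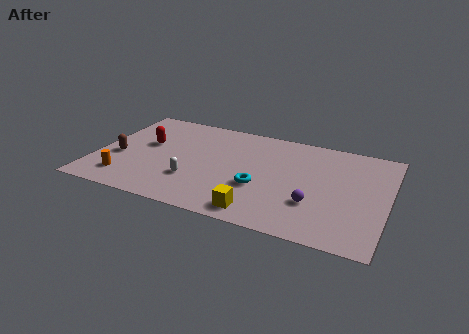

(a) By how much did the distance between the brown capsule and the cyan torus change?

-3.2

They were about 10.8 units apart before and 7.6 after — 3.2 units closer together.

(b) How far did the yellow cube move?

0.8

The yellow cube was near (8.4, 1.7) before and (9.0, 1.2) after, so it travelled √(0.6² + 0.5²) ≈ 0.8 units.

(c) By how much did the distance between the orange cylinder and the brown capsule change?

-1.1

Before: roughly 3.1 units apart; after: 2.0. That's 1.1 units closer together.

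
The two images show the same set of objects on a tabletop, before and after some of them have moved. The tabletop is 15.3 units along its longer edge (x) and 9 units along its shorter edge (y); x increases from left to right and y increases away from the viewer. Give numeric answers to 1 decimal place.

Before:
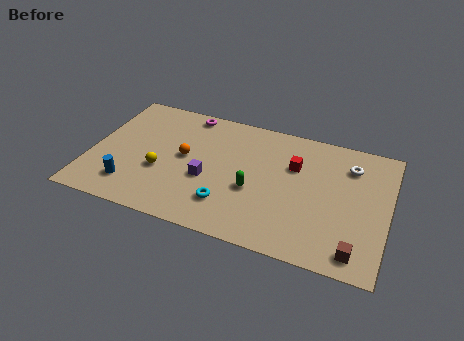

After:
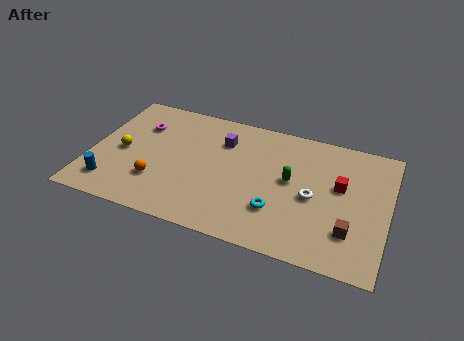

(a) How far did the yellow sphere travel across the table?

2.2

The yellow sphere was near (3.7, 3.4) before and (1.6, 4.2) after, so it travelled √(2.1² + 0.8²) ≈ 2.2 units.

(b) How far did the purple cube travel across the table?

3.0

The purple cube moved from about (6.1, 3.6) to (6.6, 6.6), a distance of √(0.5² + 3.0²) ≈ 3.0.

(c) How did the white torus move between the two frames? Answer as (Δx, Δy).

(-1.7, -2.8)

The white torus started near (13.2, 6.9) and ended near (11.5, 4.1).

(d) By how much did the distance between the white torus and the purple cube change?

-2.3

Before: roughly 7.8 units apart; after: 5.5. That's 2.3 units closer together.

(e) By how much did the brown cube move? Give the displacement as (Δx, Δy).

(-0.4, 1.2)

The brown cube started near (13.9, 1.2) and ended near (13.5, 2.4).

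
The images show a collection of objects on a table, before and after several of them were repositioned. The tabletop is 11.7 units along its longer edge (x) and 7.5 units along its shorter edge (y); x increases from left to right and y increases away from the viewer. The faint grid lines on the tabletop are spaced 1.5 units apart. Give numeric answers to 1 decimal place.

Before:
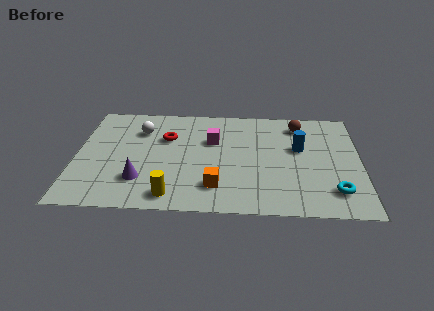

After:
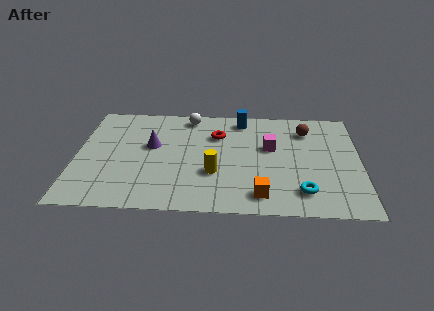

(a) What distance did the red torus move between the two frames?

2.1

From (3.7, 5.0) to (5.8, 5.3), the red torus covered √(2.1² + 0.3²) ≈ 2.1 units.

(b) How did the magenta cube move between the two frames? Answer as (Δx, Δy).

(2.4, -0.4)

The magenta cube was at about (5.6, 4.9) and moved to about (8.0, 4.5).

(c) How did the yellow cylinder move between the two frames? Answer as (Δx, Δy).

(1.7, 1.6)

From the two frames, the yellow cylinder sits at roughly (4.0, 1.0) before and (5.7, 2.6) after.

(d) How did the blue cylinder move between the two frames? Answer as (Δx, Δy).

(-2.4, 2.0)

The blue cylinder was at about (9.2, 4.5) and moved to about (6.8, 6.5).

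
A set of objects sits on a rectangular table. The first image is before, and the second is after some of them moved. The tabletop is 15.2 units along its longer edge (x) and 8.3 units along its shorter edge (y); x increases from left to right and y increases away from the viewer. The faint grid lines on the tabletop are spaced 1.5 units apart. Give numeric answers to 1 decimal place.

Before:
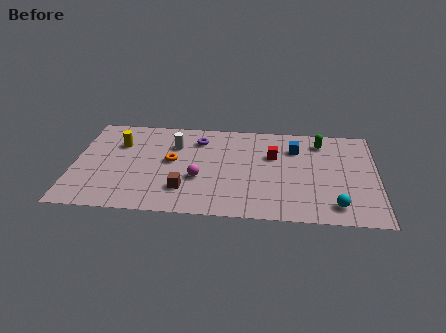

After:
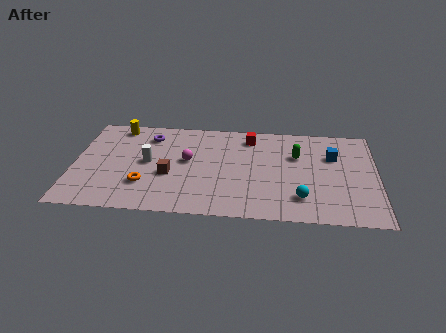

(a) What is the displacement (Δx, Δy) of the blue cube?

(1.9, -0.5)

From the two frames, the blue cube sits at roughly (11.1, 6.1) before and (13.0, 5.6) after.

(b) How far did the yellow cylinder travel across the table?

1.5

The yellow cylinder was near (2.2, 5.8) before and (2.1, 7.3) after, so it travelled √(0.1² + 1.5²) ≈ 1.5 units.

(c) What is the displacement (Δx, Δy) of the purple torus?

(-2.5, 0.1)

The purple torus started near (6.2, 6.5) and ended near (3.7, 6.6).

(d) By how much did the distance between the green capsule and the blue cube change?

+0.3

Before: roughly 1.5 units apart; after: 1.8. That's 0.3 units further apart.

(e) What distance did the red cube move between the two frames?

1.9

The red cube moved from about (10.0, 5.4) to (8.8, 6.9), a distance of √(1.2² + 1.5²) ≈ 1.9.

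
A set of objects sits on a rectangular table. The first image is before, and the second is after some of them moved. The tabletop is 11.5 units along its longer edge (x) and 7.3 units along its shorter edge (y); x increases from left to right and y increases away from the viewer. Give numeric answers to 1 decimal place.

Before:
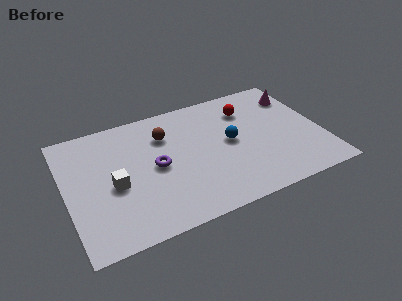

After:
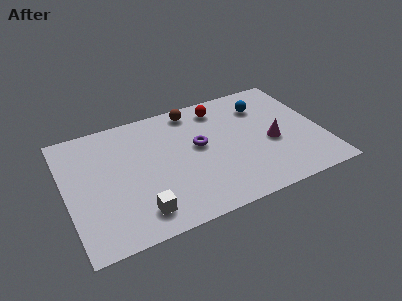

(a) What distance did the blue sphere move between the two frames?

2.4

The blue sphere was near (7.4, 3.8) before and (9.1, 5.5) after, so it travelled √(1.7² + 1.7²) ≈ 2.4 units.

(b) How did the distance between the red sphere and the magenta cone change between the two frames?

+1.3

Before: roughly 2.3 units apart; after: 3.6. That's 1.3 units further apart.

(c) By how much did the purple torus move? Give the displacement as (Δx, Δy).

(2.0, 0.5)

From the two frames, the purple torus sits at roughly (4.0, 3.6) before and (6.0, 4.1) after.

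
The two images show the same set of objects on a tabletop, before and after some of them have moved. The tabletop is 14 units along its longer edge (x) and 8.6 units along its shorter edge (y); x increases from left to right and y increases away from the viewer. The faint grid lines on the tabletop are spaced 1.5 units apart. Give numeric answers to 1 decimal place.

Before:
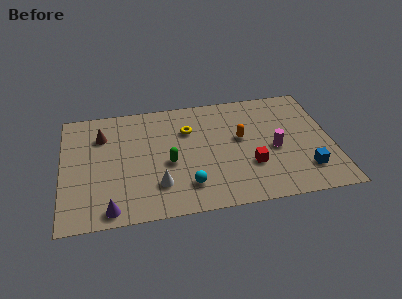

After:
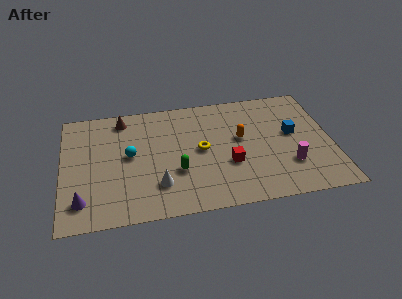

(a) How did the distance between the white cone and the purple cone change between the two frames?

+1.1

They were about 2.8 units apart before and 3.9 after — 1.1 units further apart.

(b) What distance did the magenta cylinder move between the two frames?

1.5

The magenta cylinder was near (11.0, 3.8) before and (11.7, 2.5) after, so it travelled √(0.7² + 1.3²) ≈ 1.5 units.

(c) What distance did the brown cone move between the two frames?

1.6

The brown cone moved from about (2.1, 6.3) to (3.2, 7.4), a distance of √(1.1² + 1.1²) ≈ 1.6.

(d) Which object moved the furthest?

the cyan sphere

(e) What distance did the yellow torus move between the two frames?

1.7

The yellow torus moved from about (6.6, 6.0) to (7.2, 4.4), a distance of √(0.6² + 1.6²) ≈ 1.7.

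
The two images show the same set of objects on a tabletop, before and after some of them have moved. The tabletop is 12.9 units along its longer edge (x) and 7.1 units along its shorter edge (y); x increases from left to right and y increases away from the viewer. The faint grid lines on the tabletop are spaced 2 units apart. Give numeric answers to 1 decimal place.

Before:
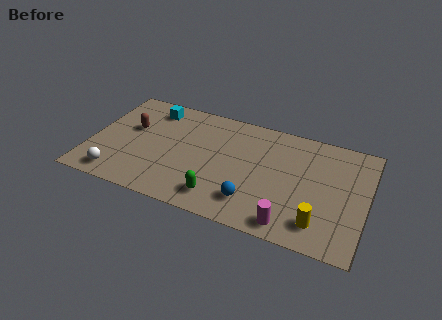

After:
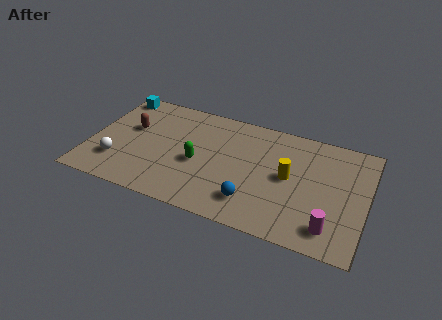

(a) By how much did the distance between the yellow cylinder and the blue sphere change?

-0.5

They were about 3.1 units apart before and 2.6 after — 0.5 units closer together.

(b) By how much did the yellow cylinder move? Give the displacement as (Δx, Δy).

(-1.6, 2.3)

The yellow cylinder was at about (10.9, 1.4) and moved to about (9.3, 3.7).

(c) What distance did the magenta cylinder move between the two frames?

1.8

From (9.6, 0.9) to (11.4, 1.3), the magenta cylinder covered √(1.8² + 0.4²) ≈ 1.8 units.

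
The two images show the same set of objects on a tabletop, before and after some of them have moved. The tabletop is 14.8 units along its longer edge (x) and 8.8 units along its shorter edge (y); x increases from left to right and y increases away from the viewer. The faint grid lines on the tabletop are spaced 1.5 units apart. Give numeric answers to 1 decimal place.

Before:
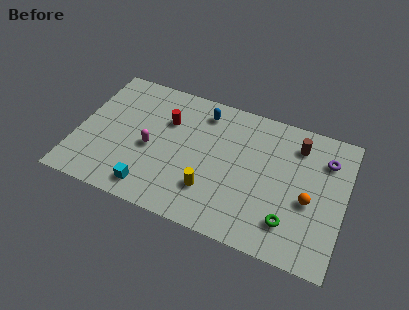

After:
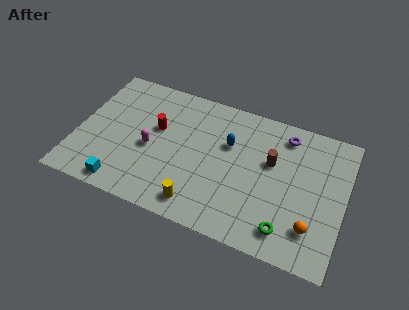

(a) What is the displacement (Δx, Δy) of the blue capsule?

(1.6, -1.6)

The blue capsule started near (6.7, 7.3) and ended near (8.3, 5.7).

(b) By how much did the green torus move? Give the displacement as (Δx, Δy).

(-0.1, -0.5)

The green torus was at about (12.0, 2.0) and moved to about (11.9, 1.5).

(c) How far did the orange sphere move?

1.6

From (12.9, 3.7) to (13.2, 2.1), the orange sphere covered √(0.3² + 1.6²) ≈ 1.6 units.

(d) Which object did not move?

the magenta capsule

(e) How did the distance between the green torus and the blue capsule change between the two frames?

-2.0

They were about 7.5 units apart before and 5.5 after — 2.0 units closer together.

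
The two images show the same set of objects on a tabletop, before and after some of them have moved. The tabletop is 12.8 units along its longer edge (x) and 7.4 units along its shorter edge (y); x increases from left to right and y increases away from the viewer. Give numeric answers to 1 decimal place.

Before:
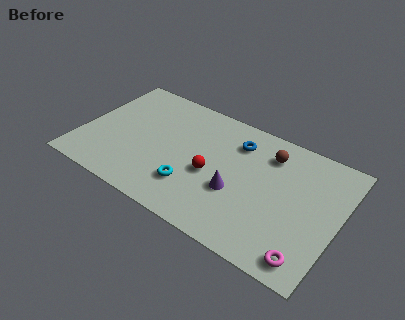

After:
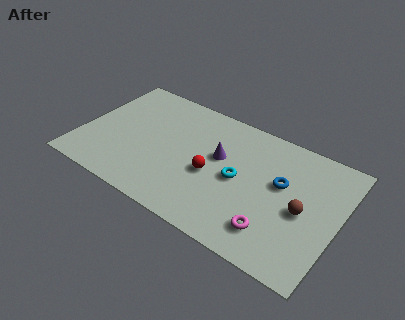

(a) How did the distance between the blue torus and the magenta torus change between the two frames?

-3.5

They were about 6.3 units apart before and 2.8 after — 3.5 units closer together.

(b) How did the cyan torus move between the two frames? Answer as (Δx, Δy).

(2.1, 1.6)

The cyan torus was at about (5.8, 2.0) and moved to about (7.9, 3.6).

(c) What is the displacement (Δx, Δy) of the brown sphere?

(2.0, -2.4)

The brown sphere was at about (9.1, 5.8) and moved to about (11.1, 3.4).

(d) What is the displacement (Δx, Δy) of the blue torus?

(2.4, -1.3)

From the two frames, the blue torus sits at roughly (7.5, 5.7) before and (9.9, 4.4) after.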